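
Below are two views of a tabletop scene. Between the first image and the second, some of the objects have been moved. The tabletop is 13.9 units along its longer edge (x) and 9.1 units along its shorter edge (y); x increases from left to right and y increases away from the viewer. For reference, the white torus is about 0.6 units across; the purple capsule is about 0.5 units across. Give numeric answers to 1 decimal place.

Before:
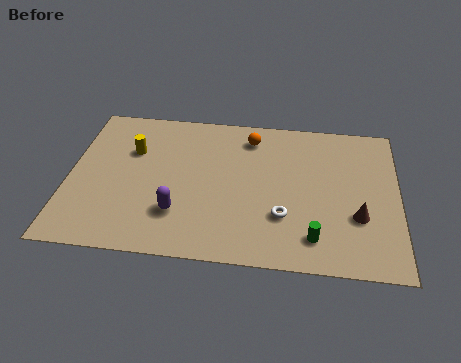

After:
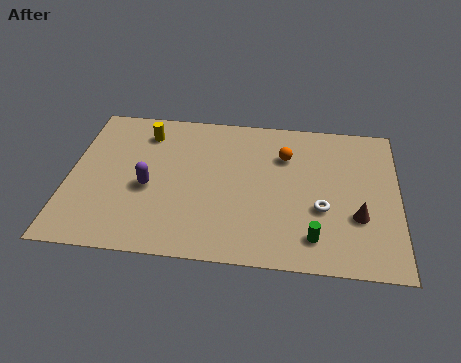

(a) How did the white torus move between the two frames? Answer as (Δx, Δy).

(1.6, 0.6)

From the two frames, the white torus sits at roughly (9.1, 2.8) before and (10.7, 3.4) after.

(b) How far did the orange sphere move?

1.8

From (7.6, 7.5) to (9.1, 6.5), the orange sphere covered √(1.5² + 1.0²) ≈ 1.8 units.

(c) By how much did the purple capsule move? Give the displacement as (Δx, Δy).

(-1.3, 1.4)

The purple capsule was at about (4.7, 2.5) and moved to about (3.4, 3.9).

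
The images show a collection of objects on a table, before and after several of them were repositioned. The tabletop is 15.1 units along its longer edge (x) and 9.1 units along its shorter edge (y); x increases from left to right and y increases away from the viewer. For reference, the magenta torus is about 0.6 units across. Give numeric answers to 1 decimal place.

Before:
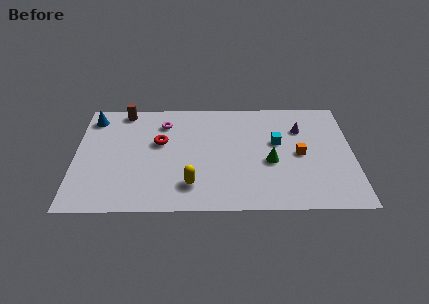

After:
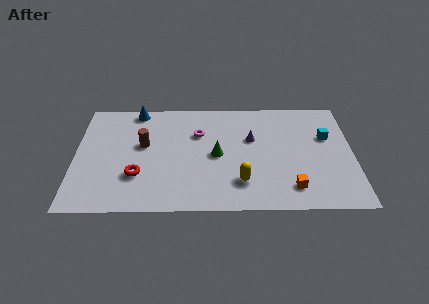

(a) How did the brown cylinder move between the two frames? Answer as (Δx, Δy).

(1.1, -2.9)

The brown cylinder started near (2.6, 8.2) and ended near (3.7, 5.3).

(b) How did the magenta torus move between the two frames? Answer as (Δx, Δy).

(1.9, -0.9)

The magenta torus was at about (4.8, 7.1) and moved to about (6.7, 6.2).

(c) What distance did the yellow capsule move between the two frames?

2.7

The yellow capsule was near (6.3, 2.0) before and (9.0, 2.2) after, so it travelled √(2.7² + 0.2²) ≈ 2.7 units.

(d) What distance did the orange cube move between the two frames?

2.7

The orange cube was near (12.2, 4.4) before and (11.7, 1.7) after, so it travelled √(0.5² + 2.7²) ≈ 2.7 units.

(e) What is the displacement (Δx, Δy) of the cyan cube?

(2.7, 0.4)

From the two frames, the cyan cube sits at roughly (11.0, 5.4) before and (13.7, 5.8) after.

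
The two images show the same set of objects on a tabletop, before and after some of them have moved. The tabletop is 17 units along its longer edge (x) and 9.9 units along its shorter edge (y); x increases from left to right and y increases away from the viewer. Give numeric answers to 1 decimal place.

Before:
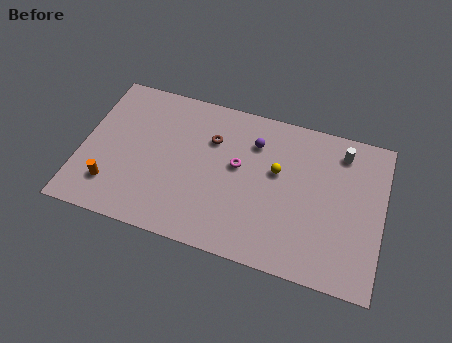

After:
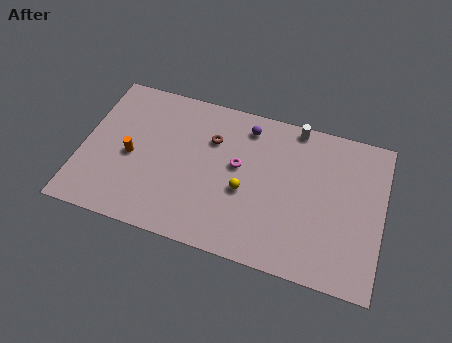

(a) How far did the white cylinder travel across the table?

2.8

From (14.5, 8.2) to (11.8, 9.1), the white cylinder covered √(2.7² + 0.9²) ≈ 2.8 units.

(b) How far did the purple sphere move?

1.0

The purple sphere was near (9.6, 7.4) before and (9.1, 8.3) after, so it travelled √(0.5² + 0.9²) ≈ 1.0 units.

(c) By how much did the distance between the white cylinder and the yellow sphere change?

+1.4

Before: roughly 4.2 units apart; after: 5.6. That's 1.4 units further apart.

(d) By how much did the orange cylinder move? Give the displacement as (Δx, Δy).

(0.9, 2.2)

From the two frames, the orange cylinder sits at roughly (1.9, 2.3) before and (2.8, 4.5) after.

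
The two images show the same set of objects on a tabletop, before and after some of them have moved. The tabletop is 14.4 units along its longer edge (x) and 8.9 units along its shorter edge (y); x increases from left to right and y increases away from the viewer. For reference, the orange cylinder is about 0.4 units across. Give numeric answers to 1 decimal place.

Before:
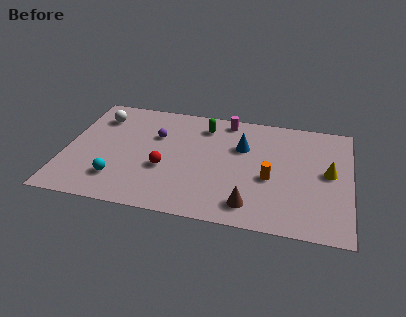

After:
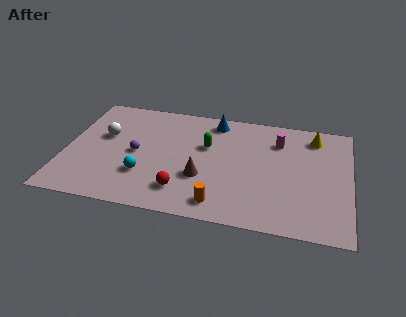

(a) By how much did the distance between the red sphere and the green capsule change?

-0.4

Before: roughly 4.2 units apart; after: 3.8. That's 0.4 units closer together.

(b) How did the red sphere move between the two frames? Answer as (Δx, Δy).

(1.0, -1.5)

The red sphere started near (5.1, 3.4) and ended near (6.1, 1.9).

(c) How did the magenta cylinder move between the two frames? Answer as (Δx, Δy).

(2.7, -1.2)

The magenta cylinder started near (8.0, 7.9) and ended near (10.7, 6.7).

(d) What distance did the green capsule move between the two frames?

1.6

From (6.9, 7.2) to (7.1, 5.6), the green capsule covered √(0.2² + 1.6²) ≈ 1.6 units.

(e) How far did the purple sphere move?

1.8

The purple sphere moved from about (4.5, 5.9) to (3.6, 4.3), a distance of √(0.9² + 1.6²) ≈ 1.8.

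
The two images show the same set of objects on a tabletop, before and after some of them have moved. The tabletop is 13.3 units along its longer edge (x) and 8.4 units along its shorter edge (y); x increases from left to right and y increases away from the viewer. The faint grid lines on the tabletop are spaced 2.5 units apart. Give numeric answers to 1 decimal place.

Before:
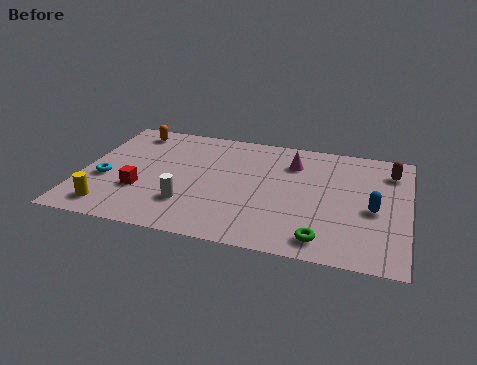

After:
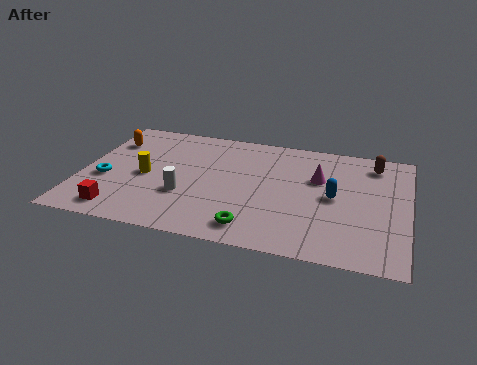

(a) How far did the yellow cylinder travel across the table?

2.9

The yellow cylinder moved from about (1.4, 1.3) to (2.6, 3.9), a distance of √(1.2² + 2.6²) ≈ 2.9.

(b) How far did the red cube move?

1.7

The red cube moved from about (2.5, 2.8) to (1.8, 1.2), a distance of √(0.7² + 1.6²) ≈ 1.7.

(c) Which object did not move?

the cyan torus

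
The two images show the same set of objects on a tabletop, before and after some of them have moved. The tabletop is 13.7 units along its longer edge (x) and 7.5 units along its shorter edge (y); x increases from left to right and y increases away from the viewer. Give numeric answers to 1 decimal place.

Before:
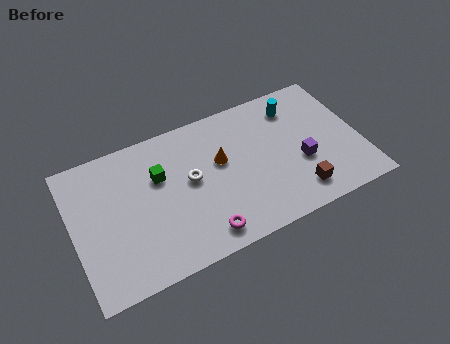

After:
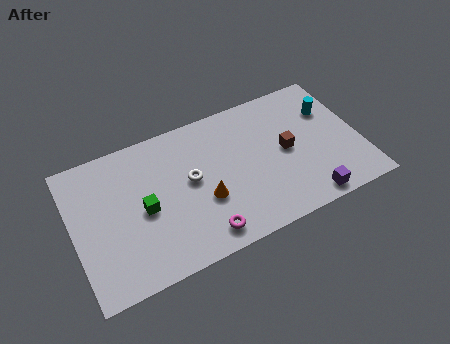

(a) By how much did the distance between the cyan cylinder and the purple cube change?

+1.6

The distance was about 3.1 in the first image and 4.7 in the second, so they moved 1.6 units further apart.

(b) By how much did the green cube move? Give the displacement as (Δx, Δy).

(-0.9, -1.4)

From the two frames, the green cube sits at roughly (4.2, 4.9) before and (3.3, 3.5) after.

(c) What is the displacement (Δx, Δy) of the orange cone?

(-1.0, -1.7)

From the two frames, the orange cone sits at roughly (7.1, 4.5) before and (6.1, 2.8) after.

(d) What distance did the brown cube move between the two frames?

2.4

The brown cube was near (10.4, 1.4) before and (10.2, 3.8) after, so it travelled √(0.2² + 2.4²) ≈ 2.4 units.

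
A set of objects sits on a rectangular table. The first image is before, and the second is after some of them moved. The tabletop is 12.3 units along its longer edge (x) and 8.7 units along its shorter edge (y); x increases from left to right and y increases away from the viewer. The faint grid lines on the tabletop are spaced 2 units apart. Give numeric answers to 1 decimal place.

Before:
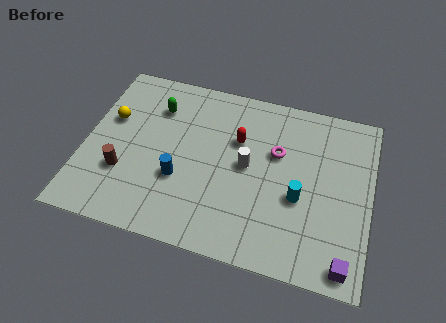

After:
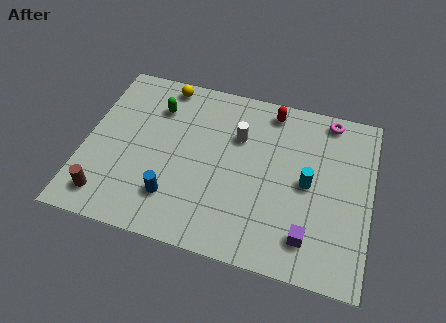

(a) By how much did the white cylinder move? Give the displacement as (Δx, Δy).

(-0.5, 1.4)

The white cylinder was at about (7.0, 4.5) and moved to about (6.5, 5.9).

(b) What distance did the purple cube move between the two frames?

1.8

The purple cube moved from about (11.4, 0.9) to (9.8, 1.7), a distance of √(1.6² + 0.8²) ≈ 1.8.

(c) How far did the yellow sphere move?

3.2

From (1.0, 5.4) to (3.1, 7.8), the yellow sphere covered √(2.1² + 2.4²) ≈ 3.2 units.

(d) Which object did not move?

the green capsule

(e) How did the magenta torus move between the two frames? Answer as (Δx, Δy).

(2.1, 2.3)

The magenta torus started near (8.2, 5.5) and ended near (10.3, 7.8).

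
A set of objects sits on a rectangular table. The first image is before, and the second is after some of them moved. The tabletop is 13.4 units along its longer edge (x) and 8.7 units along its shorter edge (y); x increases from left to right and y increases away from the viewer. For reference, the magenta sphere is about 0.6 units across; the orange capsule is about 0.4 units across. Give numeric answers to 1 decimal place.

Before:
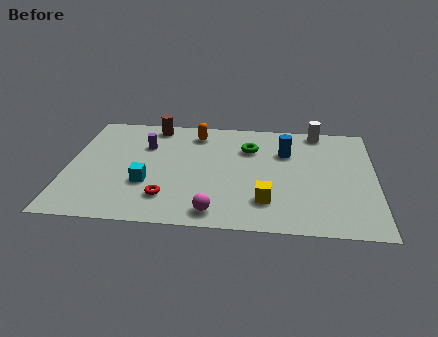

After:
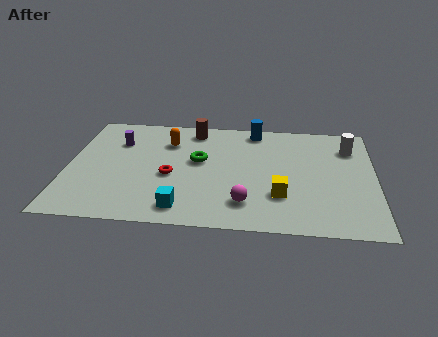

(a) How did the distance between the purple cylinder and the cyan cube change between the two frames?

+2.7

Before: roughly 3.0 units apart; after: 5.7. That's 2.7 units further apart.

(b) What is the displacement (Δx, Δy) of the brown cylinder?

(1.8, -0.2)

The brown cylinder was at about (3.6, 7.7) and moved to about (5.4, 7.5).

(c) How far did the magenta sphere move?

1.5

The magenta sphere moved from about (6.5, 1.1) to (7.8, 1.9), a distance of √(1.3² + 0.8²) ≈ 1.5.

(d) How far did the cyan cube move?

2.3

The cyan cube was near (3.5, 3.0) before and (5.1, 1.3) after, so it travelled √(1.6² + 1.7²) ≈ 2.3 units.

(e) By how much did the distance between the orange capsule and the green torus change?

-0.6

Before: roughly 2.6 units apart; after: 2.0. That's 0.6 units closer together.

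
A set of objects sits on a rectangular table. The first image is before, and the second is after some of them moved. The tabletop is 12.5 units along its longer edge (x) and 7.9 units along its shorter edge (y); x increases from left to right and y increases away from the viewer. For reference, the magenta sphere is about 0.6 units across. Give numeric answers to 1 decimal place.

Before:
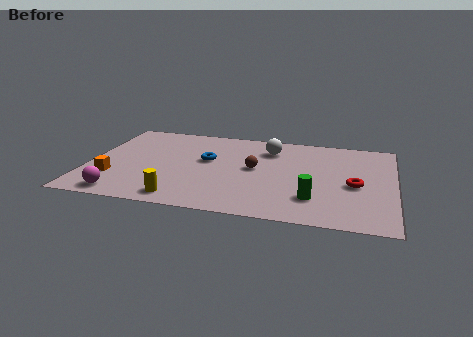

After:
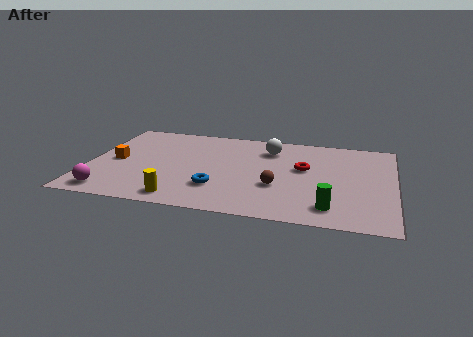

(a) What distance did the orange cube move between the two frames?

1.5

The orange cube was near (1.1, 2.3) before and (1.1, 3.8) after, so it travelled √(0.0² + 1.5²) ≈ 1.5 units.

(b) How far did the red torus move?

2.4

From (10.9, 3.5) to (8.8, 4.6), the red torus covered √(2.1² + 1.1²) ≈ 2.4 units.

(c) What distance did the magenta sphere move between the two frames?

0.5

The magenta sphere was near (1.6, 0.9) before and (1.1, 1.0) after, so it travelled √(0.5² + 0.1²) ≈ 0.5 units.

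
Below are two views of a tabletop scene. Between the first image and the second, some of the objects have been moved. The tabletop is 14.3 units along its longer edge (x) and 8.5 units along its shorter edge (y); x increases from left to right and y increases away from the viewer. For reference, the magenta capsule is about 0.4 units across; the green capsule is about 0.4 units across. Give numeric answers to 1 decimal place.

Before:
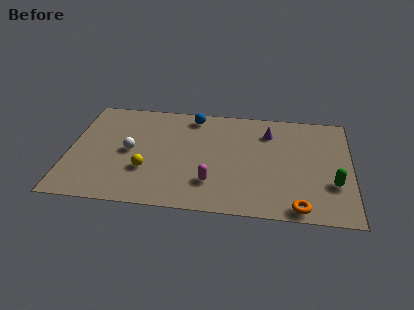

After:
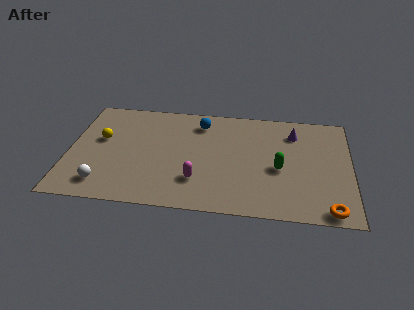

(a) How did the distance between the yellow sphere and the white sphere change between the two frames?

+1.8

Before: roughly 1.7 units apart; after: 3.5. That's 1.8 units further apart.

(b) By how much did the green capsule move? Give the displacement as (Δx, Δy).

(-2.7, 0.9)

The green capsule was at about (13.4, 2.8) and moved to about (10.7, 3.7).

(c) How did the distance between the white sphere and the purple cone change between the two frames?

+3.4

They were about 7.4 units apart before and 10.8 after — 3.4 units further apart.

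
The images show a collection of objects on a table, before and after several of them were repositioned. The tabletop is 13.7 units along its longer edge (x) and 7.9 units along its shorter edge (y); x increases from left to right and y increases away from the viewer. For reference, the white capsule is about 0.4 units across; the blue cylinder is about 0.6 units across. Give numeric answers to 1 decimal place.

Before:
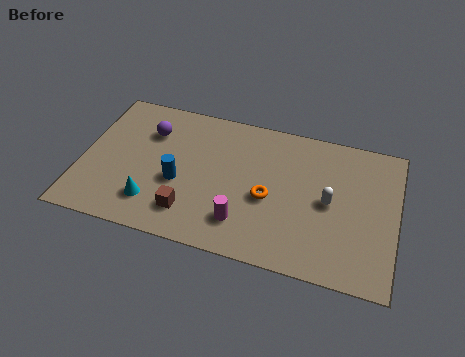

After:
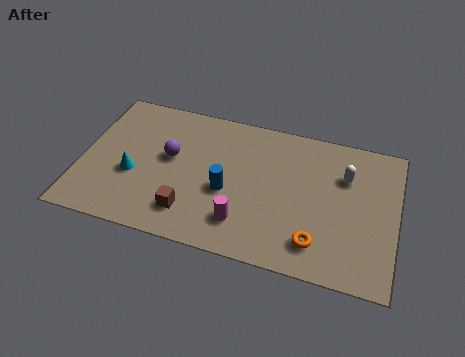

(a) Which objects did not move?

the magenta cylinder and the brown cube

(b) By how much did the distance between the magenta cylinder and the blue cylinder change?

-1.5

The distance was about 3.2 in the first image and 1.7 in the second, so they moved 1.5 units closer together.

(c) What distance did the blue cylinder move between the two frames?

2.1

The blue cylinder was near (4.3, 3.2) before and (6.4, 3.3) after, so it travelled √(2.1² + 0.1²) ≈ 2.1 units.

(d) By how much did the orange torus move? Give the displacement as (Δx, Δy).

(2.2, -1.8)

The orange torus was at about (8.2, 3.4) and moved to about (10.4, 1.6).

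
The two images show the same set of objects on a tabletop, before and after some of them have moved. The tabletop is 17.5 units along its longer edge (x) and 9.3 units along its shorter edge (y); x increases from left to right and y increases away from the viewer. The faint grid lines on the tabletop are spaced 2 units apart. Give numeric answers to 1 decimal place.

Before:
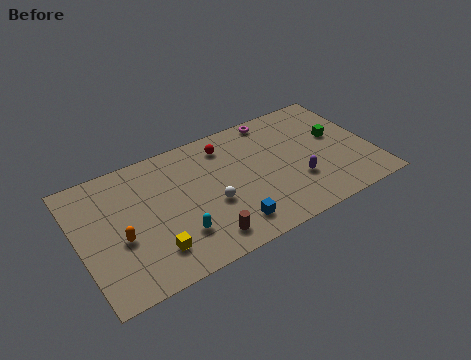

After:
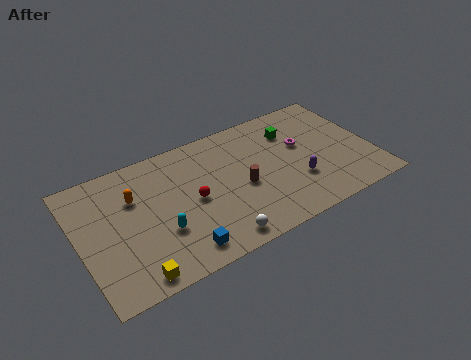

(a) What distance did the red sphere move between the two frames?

3.9

The red sphere moved from about (9.1, 7.6) to (6.7, 4.5), a distance of √(2.4² + 3.1²) ≈ 3.9.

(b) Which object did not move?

the purple capsule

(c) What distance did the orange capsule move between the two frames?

2.7

The orange capsule was near (2.3, 3.8) before and (3.4, 6.3) after, so it travelled √(1.1² + 2.5²) ≈ 2.7 units.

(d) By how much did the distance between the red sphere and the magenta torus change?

+3.7

They were about 3.2 units apart before and 6.9 after — 3.7 units further apart.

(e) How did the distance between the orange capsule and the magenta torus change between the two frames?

-0.8

Before: roughly 10.9 units apart; after: 10.1. That's 0.8 units closer together.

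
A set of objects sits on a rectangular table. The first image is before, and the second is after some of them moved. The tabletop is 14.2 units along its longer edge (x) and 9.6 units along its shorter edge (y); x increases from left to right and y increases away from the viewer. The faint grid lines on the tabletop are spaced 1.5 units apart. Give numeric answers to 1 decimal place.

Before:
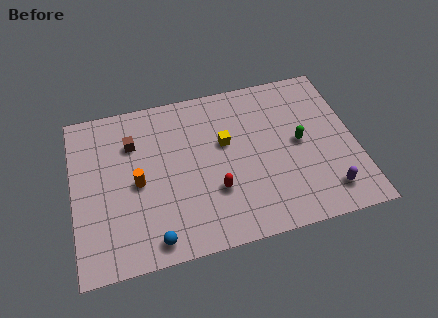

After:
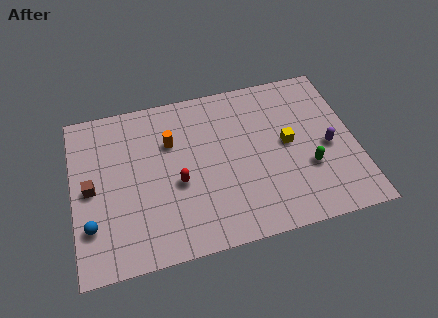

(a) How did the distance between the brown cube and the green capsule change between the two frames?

+2.4

The distance was about 8.5 in the first image and 10.9 in the second, so they moved 2.4 units further apart.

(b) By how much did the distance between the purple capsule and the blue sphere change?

+3.4

They were about 8.7 units apart before and 12.1 after — 3.4 units further apart.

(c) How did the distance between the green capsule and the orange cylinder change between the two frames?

-0.8

They were about 8.2 units apart before and 7.4 after — 0.8 units closer together.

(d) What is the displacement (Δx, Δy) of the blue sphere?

(-3.0, 1.5)

The blue sphere was at about (3.8, 1.1) and moved to about (0.8, 2.6).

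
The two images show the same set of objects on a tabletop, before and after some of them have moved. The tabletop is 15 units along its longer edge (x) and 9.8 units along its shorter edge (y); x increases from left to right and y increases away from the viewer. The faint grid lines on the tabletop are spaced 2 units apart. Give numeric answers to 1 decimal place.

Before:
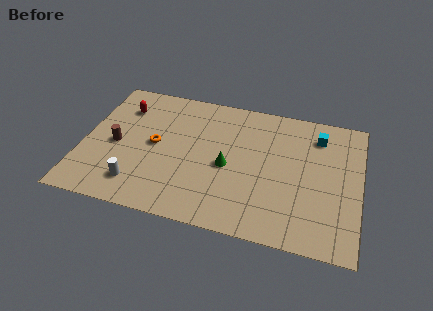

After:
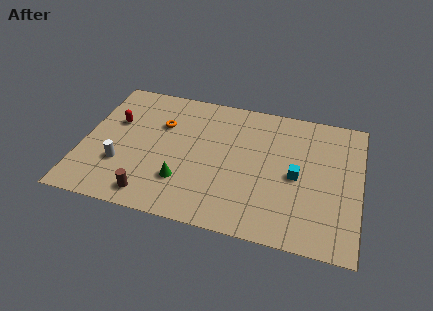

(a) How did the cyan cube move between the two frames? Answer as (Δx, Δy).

(-1.0, -3.2)

The cyan cube was at about (12.6, 7.8) and moved to about (11.6, 4.6).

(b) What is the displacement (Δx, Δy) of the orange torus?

(0.2, 1.6)

The orange torus started near (3.9, 5.0) and ended near (4.1, 6.6).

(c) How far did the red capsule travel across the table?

1.2

The red capsule moved from about (1.9, 7.4) to (1.6, 6.2), a distance of √(0.3² + 1.2²) ≈ 1.2.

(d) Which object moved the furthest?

the brown cylinder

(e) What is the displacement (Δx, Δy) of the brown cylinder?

(2.2, -3.2)

From the two frames, the brown cylinder sits at roughly (1.8, 4.5) before and (4.0, 1.3) after.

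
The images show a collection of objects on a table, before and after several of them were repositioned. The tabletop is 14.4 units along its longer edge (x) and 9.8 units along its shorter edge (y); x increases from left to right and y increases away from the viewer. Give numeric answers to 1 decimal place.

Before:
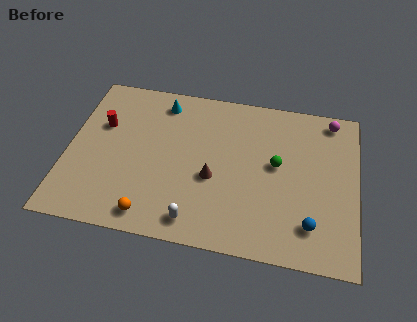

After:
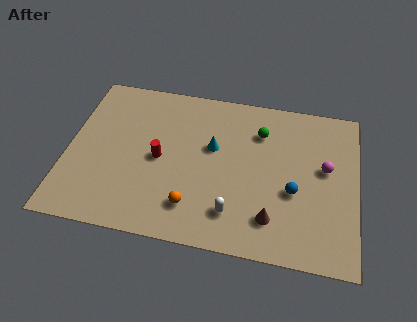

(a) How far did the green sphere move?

2.1

From (10.4, 5.4) to (9.5, 7.3), the green sphere covered √(0.9² + 1.9²) ≈ 2.1 units.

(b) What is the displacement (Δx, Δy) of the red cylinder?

(3.0, -1.6)

The red cylinder started near (1.6, 6.3) and ended near (4.6, 4.7).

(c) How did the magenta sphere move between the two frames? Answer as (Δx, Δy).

(-0.2, -3.1)

The magenta sphere was at about (13.0, 8.7) and moved to about (12.8, 5.6).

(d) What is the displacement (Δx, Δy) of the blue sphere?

(-0.9, 1.8)

The blue sphere started near (12.2, 2.1) and ended near (11.3, 3.9).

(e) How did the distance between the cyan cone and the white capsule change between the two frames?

-3.3

Before: roughly 7.3 units apart; after: 4.0. That's 3.3 units closer together.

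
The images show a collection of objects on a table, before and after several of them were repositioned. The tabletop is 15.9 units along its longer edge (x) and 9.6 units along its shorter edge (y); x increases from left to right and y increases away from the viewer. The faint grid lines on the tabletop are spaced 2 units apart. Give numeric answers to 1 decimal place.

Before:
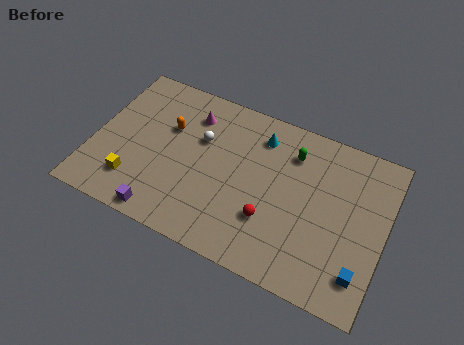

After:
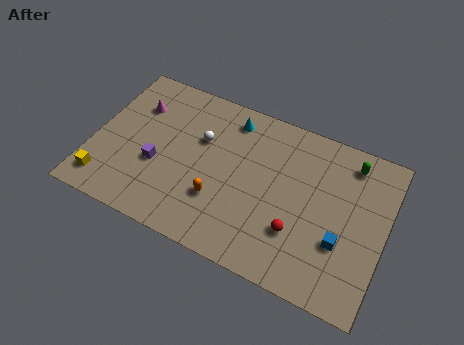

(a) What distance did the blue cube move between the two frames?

1.8

From (14.9, 2.0) to (13.7, 3.3), the blue cube covered √(1.2² + 1.3²) ≈ 1.8 units.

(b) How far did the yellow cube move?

1.6

The yellow cube moved from about (2.5, 2.2) to (1.0, 1.6), a distance of √(1.5² + 0.6²) ≈ 1.6.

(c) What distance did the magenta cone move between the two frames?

3.1

The magenta cone moved from about (5.0, 7.5) to (2.0, 6.9), a distance of √(3.0² + 0.6²) ≈ 3.1.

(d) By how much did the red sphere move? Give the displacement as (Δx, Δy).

(1.5, -0.1)

The red sphere started near (9.9, 3.0) and ended near (11.4, 2.9).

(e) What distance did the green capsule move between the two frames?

3.2

The green capsule was near (10.6, 7.4) before and (13.7, 8.1) after, so it travelled √(3.1² + 0.7²) ≈ 3.2 units.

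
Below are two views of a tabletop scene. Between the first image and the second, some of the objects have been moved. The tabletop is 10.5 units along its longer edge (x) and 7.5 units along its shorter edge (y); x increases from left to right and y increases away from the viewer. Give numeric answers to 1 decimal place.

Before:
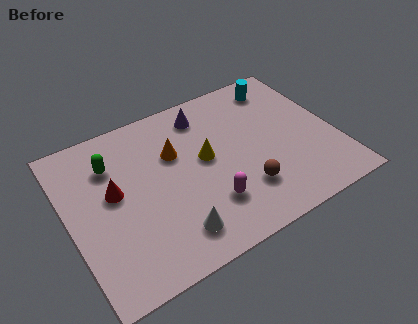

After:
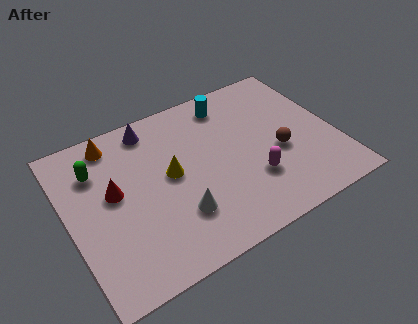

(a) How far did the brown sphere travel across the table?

1.9

From (6.6, 2.0) to (8.2, 3.1), the brown sphere covered √(1.6² + 1.1²) ≈ 1.9 units.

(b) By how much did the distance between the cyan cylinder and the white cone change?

-2.1

Before: roughly 7.1 units apart; after: 5.0. That's 2.1 units closer together.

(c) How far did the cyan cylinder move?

2.1

The cyan cylinder was near (8.8, 6.3) before and (6.7, 6.3) after, so it travelled √(2.1² + 0.0²) ≈ 2.1 units.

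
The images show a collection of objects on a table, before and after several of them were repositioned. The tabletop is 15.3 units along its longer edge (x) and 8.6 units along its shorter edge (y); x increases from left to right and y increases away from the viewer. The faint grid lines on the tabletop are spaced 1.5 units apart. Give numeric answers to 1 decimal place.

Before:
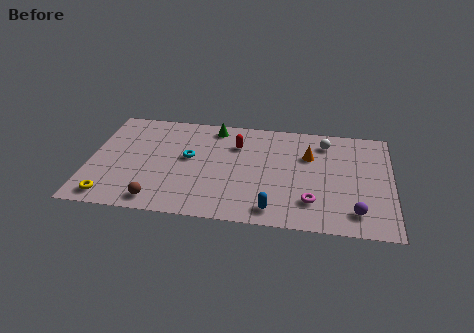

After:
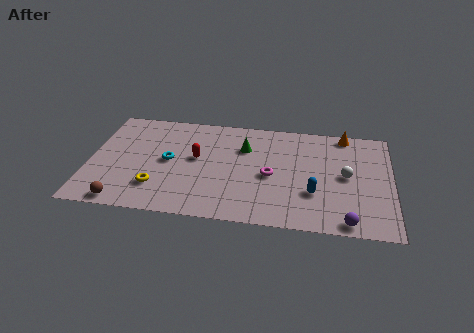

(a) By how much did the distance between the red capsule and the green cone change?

+0.9

Before: roughly 1.8 units apart; after: 2.7. That's 0.9 units further apart.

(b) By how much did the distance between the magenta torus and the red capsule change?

-1.8

They were about 5.7 units apart before and 3.9 after — 1.8 units closer together.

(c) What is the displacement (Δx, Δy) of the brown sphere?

(-1.7, -0.3)

From the two frames, the brown sphere sits at roughly (3.6, 1.1) before and (1.9, 0.8) after.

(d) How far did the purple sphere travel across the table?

0.9

From (13.5, 1.6) to (13.1, 0.8), the purple sphere covered √(0.4² + 0.8²) ≈ 0.9 units.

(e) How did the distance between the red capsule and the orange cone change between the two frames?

+4.4

They were about 3.7 units apart before and 8.1 after — 4.4 units further apart.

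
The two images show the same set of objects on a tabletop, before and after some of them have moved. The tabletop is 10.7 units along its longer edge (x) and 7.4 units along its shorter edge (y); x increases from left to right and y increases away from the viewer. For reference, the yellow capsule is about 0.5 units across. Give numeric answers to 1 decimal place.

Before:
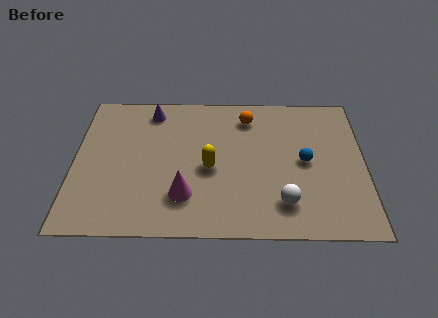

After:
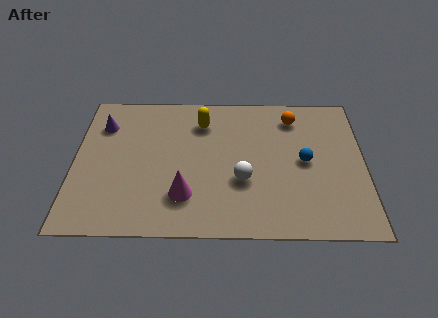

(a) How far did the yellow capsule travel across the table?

2.4

The yellow capsule moved from about (5.0, 3.3) to (4.7, 5.7), a distance of √(0.3² + 2.4²) ≈ 2.4.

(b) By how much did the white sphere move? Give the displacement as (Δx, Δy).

(-1.5, 1.1)

The white sphere started near (7.7, 1.6) and ended near (6.2, 2.7).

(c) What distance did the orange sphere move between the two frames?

1.7

From (6.4, 6.0) to (8.1, 6.0), the orange sphere covered √(1.7² + 0.0²) ≈ 1.7 units.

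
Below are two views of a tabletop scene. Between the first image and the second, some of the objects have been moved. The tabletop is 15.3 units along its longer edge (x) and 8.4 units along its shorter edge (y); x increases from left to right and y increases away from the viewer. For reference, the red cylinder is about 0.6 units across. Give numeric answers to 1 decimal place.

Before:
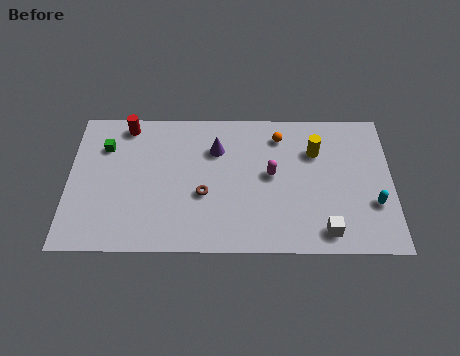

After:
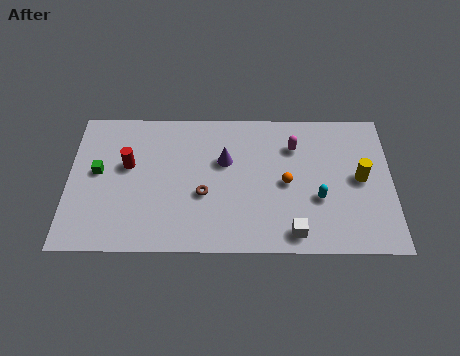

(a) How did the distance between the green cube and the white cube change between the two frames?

-1.7

The distance was about 11.5 in the first image and 9.8 in the second, so they moved 1.7 units closer together.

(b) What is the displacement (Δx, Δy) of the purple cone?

(0.4, -0.7)

The purple cone started near (7.0, 6.0) and ended near (7.4, 5.3).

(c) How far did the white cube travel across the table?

1.5

From (12.1, 1.2) to (10.6, 1.1), the white cube covered √(1.5² + 0.1²) ≈ 1.5 units.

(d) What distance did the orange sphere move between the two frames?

2.8

From (10.0, 6.8) to (10.3, 4.0), the orange sphere covered √(0.3² + 2.8²) ≈ 2.8 units.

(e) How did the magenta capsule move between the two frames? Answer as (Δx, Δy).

(1.1, 1.7)

The magenta capsule was at about (9.6, 4.5) and moved to about (10.7, 6.2).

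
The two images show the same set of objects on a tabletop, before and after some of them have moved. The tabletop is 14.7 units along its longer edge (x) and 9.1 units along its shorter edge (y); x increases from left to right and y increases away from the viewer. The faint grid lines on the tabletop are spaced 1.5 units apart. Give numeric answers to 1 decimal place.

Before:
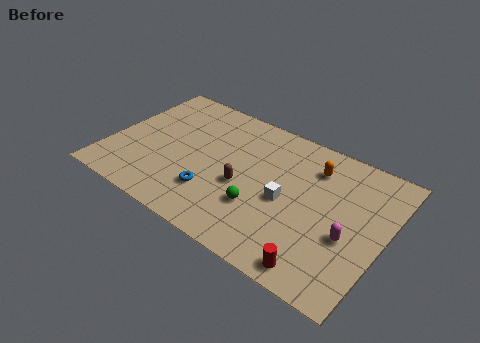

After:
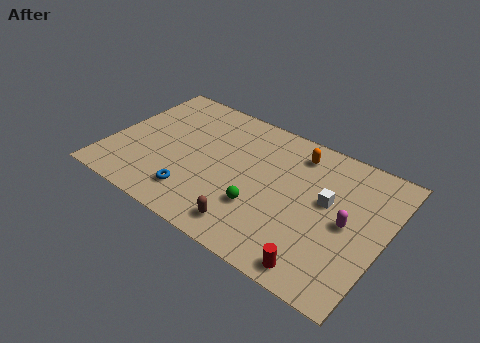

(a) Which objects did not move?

the red cylinder and the green sphere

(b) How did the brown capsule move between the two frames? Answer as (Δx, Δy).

(0.8, -2.4)

The brown capsule started near (7.3, 3.8) and ended near (8.1, 1.4).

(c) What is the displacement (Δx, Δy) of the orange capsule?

(-1.0, 0.5)

The orange capsule was at about (10.6, 7.0) and moved to about (9.6, 7.5).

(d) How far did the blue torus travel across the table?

1.1

From (5.9, 2.5) to (5.0, 1.9), the blue torus covered √(0.9² + 0.6²) ≈ 1.1 units.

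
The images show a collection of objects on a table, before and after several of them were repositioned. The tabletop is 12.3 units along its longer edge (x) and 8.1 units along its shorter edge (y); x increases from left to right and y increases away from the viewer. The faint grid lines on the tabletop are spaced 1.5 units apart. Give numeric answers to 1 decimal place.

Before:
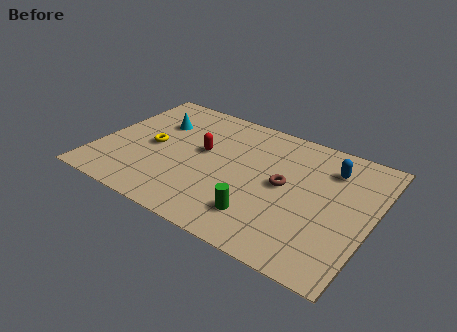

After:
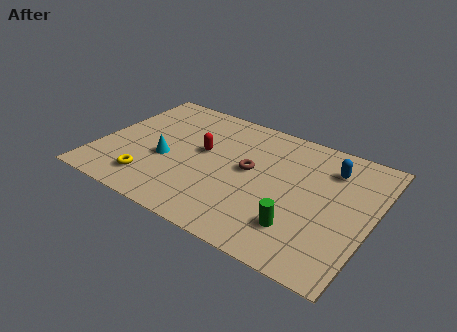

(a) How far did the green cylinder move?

1.7

The green cylinder moved from about (7.7, 1.8) to (9.4, 2.0), a distance of √(1.7² + 0.2²) ≈ 1.7.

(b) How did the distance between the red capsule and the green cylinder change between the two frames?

+1.3

They were about 4.2 units apart before and 5.5 after — 1.3 units further apart.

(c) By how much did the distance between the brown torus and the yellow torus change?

-1.0

They were about 6.0 units apart before and 5.0 after — 1.0 units closer together.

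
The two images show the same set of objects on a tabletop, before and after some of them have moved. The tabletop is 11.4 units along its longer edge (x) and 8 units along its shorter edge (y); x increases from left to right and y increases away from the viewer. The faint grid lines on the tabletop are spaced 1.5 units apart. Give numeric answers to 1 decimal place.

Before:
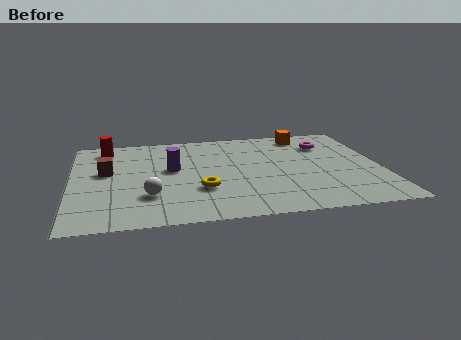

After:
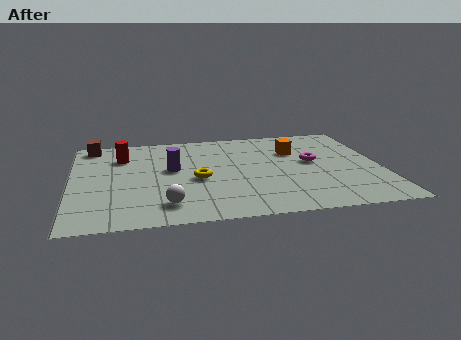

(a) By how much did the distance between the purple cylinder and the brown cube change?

+1.5

They were about 2.4 units apart before and 3.9 after — 1.5 units further apart.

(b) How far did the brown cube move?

2.5

From (1.3, 4.6) to (0.8, 7.1), the brown cube covered √(0.5² + 2.5²) ≈ 2.5 units.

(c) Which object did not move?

the purple cylinder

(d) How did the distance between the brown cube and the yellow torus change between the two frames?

+1.3

They were about 3.9 units apart before and 5.2 after — 1.3 units further apart.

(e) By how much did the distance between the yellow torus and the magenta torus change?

-1.4

They were about 5.8 units apart before and 4.4 after — 1.4 units closer together.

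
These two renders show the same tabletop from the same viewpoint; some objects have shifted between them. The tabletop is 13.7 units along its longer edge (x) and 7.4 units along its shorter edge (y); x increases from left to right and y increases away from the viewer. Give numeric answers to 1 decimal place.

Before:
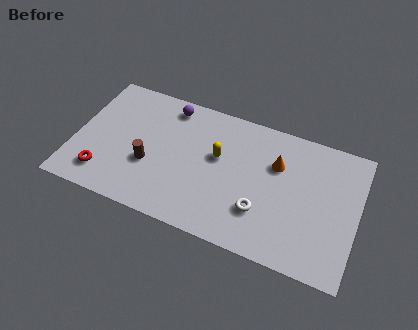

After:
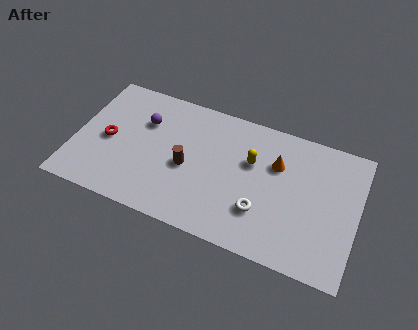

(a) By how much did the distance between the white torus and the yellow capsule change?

-0.6

The distance was about 3.2 in the first image and 2.6 in the second, so they moved 0.6 units closer together.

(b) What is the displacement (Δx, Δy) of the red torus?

(0.0, 2.0)

The red torus started near (1.6, 1.5) and ended near (1.6, 3.5).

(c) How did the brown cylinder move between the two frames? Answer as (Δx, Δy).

(1.8, 0.5)

From the two frames, the brown cylinder sits at roughly (3.7, 2.8) before and (5.5, 3.3) after.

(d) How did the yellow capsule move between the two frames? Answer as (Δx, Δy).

(1.6, 0.3)

The yellow capsule started near (6.9, 4.4) and ended near (8.5, 4.7).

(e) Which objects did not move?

the white torus and the orange cone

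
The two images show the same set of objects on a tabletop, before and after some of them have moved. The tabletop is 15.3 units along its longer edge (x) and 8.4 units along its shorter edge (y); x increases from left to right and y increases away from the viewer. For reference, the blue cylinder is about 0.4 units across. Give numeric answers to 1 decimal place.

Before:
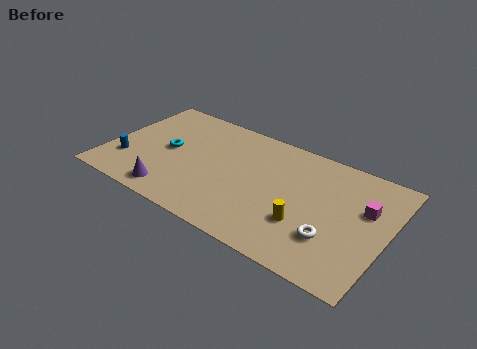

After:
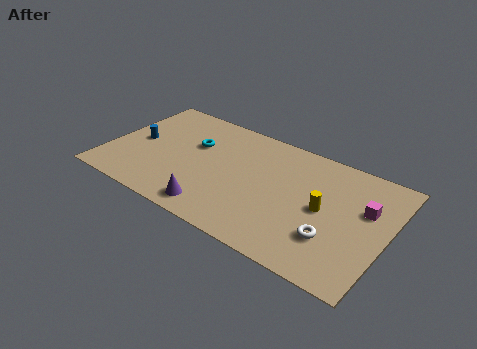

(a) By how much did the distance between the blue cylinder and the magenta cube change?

-0.6

Before: roughly 13.1 units apart; after: 12.5. That's 0.6 units closer together.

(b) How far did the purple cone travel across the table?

2.4

The purple cone moved from about (4.0, 1.2) to (6.4, 1.2), a distance of √(2.4² + 0.0²) ≈ 2.4.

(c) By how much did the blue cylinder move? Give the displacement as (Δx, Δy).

(0.3, 1.8)

From the two frames, the blue cylinder sits at roughly (1.2, 2.4) before and (1.5, 4.2) after.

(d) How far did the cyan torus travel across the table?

1.7

From (3.2, 4.3) to (4.5, 5.4), the cyan torus covered √(1.3² + 1.1²) ≈ 1.7 units.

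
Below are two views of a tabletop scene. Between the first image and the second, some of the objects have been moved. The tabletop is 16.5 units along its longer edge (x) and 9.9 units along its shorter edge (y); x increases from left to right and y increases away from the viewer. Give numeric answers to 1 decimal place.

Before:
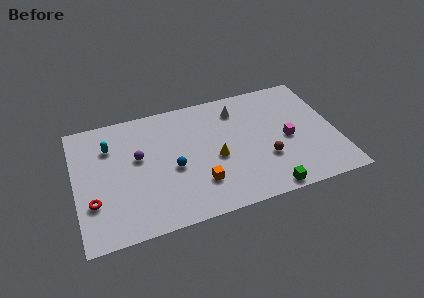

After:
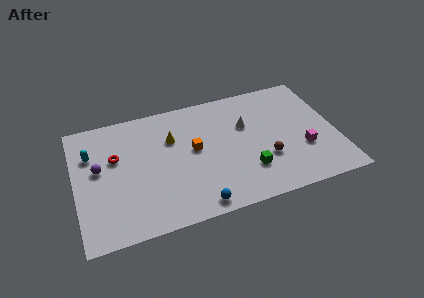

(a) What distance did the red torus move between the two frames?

3.5

From (1.0, 3.1) to (2.6, 6.2), the red torus covered √(1.6² + 3.1²) ≈ 3.5 units.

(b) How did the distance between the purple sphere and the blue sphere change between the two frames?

+4.8

Before: roughly 2.6 units apart; after: 7.4. That's 4.8 units further apart.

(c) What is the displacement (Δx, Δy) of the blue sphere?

(1.2, -3.3)

The blue sphere started near (6.1, 4.3) and ended near (7.3, 1.0).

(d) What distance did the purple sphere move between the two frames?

2.5

The purple sphere was near (4.0, 5.8) before and (1.5, 5.6) after, so it travelled √(2.5² + 0.2²) ≈ 2.5 units.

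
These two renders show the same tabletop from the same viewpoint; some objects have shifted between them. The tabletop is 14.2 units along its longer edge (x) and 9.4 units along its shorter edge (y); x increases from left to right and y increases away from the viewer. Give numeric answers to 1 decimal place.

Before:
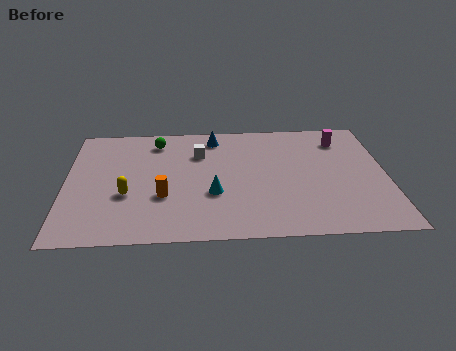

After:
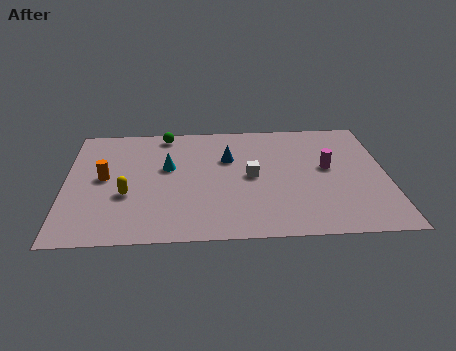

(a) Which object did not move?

the yellow capsule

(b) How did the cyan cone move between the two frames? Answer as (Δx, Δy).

(-2.0, 2.2)

From the two frames, the cyan cone sits at roughly (6.5, 3.4) before and (4.5, 5.6) after.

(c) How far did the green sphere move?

0.7

From (4.0, 7.8) to (4.4, 8.4), the green sphere covered √(0.4² + 0.6²) ≈ 0.7 units.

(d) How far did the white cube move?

3.0

The white cube was near (5.9, 6.7) before and (8.2, 4.7) after, so it travelled √(2.3² + 2.0²) ≈ 3.0 units.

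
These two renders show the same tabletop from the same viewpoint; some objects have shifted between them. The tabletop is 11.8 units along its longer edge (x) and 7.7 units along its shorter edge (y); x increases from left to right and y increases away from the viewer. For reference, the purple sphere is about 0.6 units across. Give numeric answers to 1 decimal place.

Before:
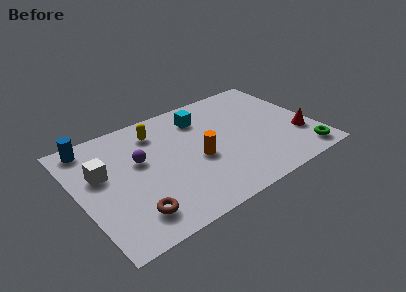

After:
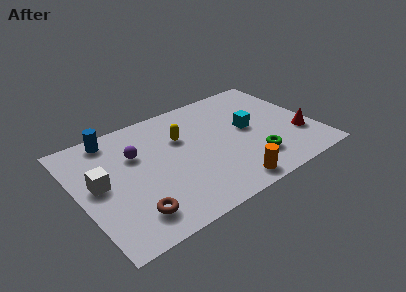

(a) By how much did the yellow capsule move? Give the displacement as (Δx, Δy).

(1.1, -1.0)

The yellow capsule started near (4.2, 6.1) and ended near (5.3, 5.1).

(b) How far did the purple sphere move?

0.5

From (3.1, 4.6) to (3.0, 5.1), the purple sphere covered √(0.1² + 0.5²) ≈ 0.5 units.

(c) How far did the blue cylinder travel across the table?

1.1

The blue cylinder was near (1.0, 6.8) before and (2.1, 6.8) after, so it travelled √(1.1² + 0.0²) ≈ 1.1 units.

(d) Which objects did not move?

the red cone and the brown torus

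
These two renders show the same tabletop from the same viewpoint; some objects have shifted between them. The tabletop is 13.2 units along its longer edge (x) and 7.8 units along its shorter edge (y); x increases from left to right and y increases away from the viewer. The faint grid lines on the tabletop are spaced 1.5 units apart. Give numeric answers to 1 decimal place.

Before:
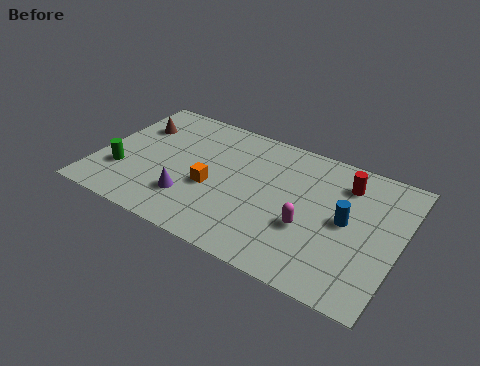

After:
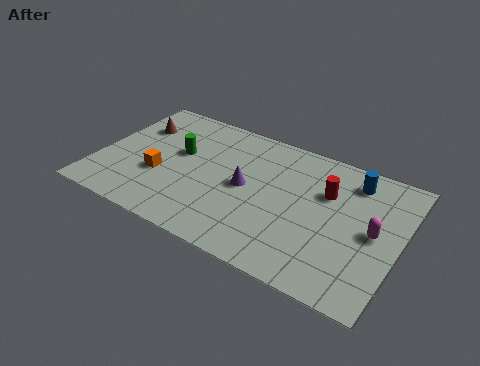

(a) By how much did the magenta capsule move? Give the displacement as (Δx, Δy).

(2.7, 1.0)

The magenta capsule was at about (9.4, 2.9) and moved to about (12.1, 3.9).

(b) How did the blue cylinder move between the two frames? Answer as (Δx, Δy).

(0.0, 2.4)

The blue cylinder was at about (10.9, 4.0) and moved to about (10.9, 6.4).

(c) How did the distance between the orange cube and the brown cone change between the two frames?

-1.4

They were about 4.4 units apart before and 3.0 after — 1.4 units closer together.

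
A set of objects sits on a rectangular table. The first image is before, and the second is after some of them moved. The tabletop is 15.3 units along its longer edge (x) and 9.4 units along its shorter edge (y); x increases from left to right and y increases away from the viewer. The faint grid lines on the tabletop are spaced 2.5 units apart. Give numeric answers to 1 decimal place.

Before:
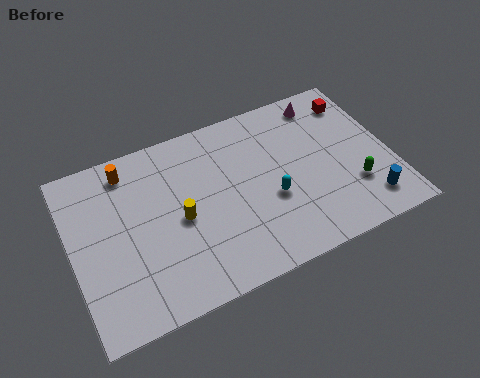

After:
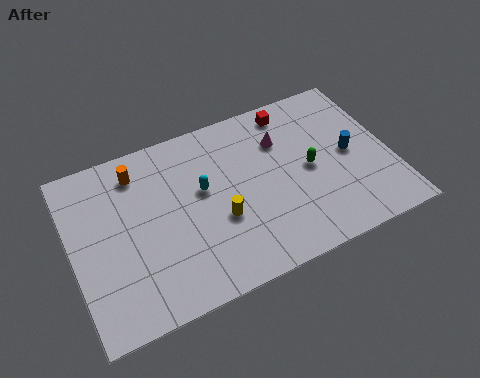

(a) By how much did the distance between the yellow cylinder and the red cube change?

-3.4

They were about 9.6 units apart before and 6.2 after — 3.4 units closer together.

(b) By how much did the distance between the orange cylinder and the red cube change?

-3.5

Before: roughly 11.1 units apart; after: 7.6. That's 3.5 units closer together.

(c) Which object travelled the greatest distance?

the cyan capsule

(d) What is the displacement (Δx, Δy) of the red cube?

(-3.1, 0.6)

The red cube started near (14.1, 7.6) and ended near (11.0, 8.2).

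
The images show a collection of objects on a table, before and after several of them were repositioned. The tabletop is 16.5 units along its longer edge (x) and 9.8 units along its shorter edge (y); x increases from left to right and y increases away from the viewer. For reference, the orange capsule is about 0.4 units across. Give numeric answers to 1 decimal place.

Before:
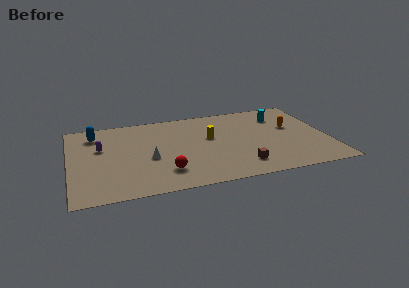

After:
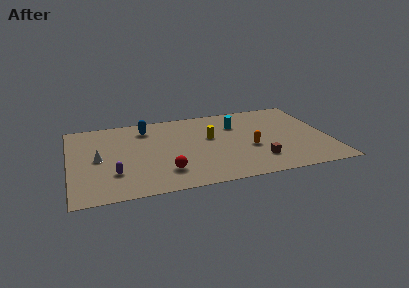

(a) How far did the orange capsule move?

3.5

The orange capsule moved from about (14.3, 5.9) to (11.4, 3.9), a distance of √(2.9² + 2.0²) ≈ 3.5.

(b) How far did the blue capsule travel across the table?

3.3

From (1.7, 7.9) to (5.0, 7.9), the blue capsule covered √(3.3² + 0.0²) ≈ 3.3 units.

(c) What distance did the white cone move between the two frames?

3.3

The white cone moved from about (5.0, 4.1) to (1.8, 4.8), a distance of √(3.2² + 0.7²) ≈ 3.3.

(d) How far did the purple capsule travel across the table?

3.4

From (2.0, 6.1) to (2.7, 2.8), the purple capsule covered √(0.7² + 3.3²) ≈ 3.4 units.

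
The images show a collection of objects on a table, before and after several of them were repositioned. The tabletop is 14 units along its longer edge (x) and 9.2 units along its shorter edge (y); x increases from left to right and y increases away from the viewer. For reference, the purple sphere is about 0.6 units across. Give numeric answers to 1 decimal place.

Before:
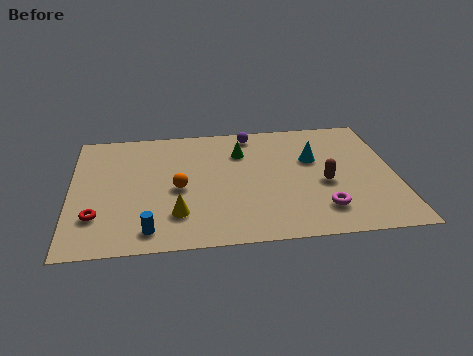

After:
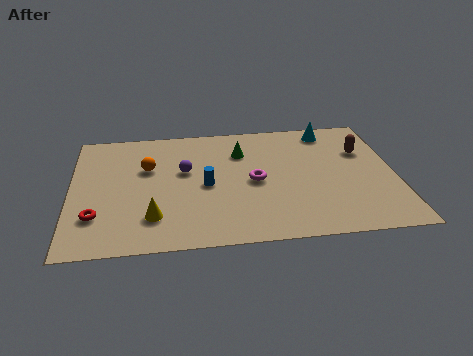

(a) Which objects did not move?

the green cone and the red torus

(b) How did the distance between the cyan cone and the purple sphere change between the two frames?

+3.4

They were about 3.5 units apart before and 6.9 after — 3.4 units further apart.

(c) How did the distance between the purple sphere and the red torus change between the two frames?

-4.0

The distance was about 8.8 in the first image and 4.8 in the second, so they moved 4.0 units closer together.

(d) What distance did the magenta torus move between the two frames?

3.7

The magenta torus was near (10.7, 2.0) before and (7.9, 4.4) after, so it travelled √(2.8² + 2.4²) ≈ 3.7 units.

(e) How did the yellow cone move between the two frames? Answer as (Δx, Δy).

(-1.0, -0.1)

From the two frames, the yellow cone sits at roughly (4.5, 2.3) before and (3.5, 2.2) after.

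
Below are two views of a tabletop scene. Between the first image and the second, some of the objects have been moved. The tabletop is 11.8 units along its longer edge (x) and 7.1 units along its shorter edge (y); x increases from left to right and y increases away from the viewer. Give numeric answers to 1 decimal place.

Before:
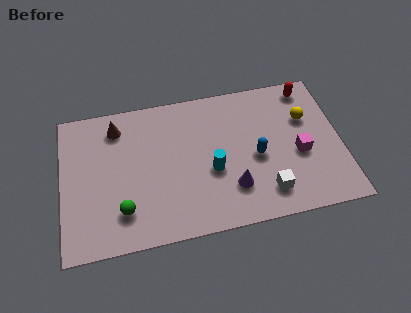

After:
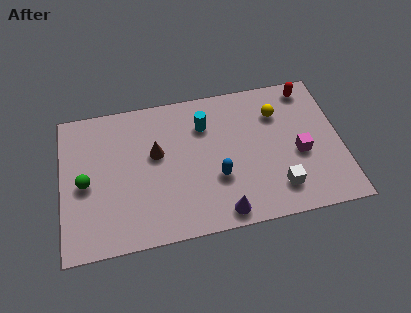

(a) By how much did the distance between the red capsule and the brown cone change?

-1.3

Before: roughly 8.2 units apart; after: 6.9. That's 1.3 units closer together.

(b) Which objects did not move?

the red capsule and the magenta cube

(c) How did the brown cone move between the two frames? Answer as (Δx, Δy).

(1.6, -1.6)

From the two frames, the brown cone sits at roughly (2.4, 5.8) before and (4.0, 4.2) after.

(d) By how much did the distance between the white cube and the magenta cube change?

-0.4

The distance was about 2.2 in the first image and 1.8 in the second, so they moved 0.4 units closer together.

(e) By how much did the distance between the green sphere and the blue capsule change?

-0.3

Before: roughly 5.9 units apart; after: 5.6. That's 0.3 units closer together.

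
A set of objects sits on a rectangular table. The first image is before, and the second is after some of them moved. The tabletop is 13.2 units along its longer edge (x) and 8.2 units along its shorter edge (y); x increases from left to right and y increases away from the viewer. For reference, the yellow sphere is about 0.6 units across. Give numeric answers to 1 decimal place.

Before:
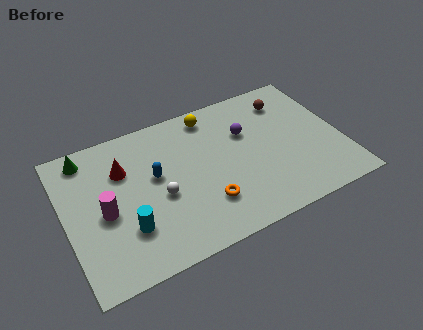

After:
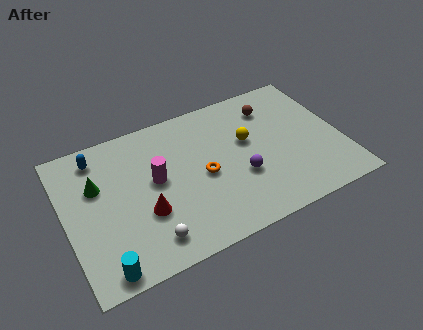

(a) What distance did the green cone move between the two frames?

1.8

From (1.3, 7.1) to (1.6, 5.3), the green cone covered √(0.3² + 1.8²) ≈ 1.8 units.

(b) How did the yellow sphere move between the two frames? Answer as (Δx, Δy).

(1.5, -2.2)

The yellow sphere was at about (7.3, 7.1) and moved to about (8.8, 4.9).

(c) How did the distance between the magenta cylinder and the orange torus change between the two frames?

-2.5

They were about 4.8 units apart before and 2.3 after — 2.5 units closer together.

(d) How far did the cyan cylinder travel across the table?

2.1

The cyan cylinder moved from about (2.7, 2.4) to (1.4, 0.8), a distance of √(1.3² + 1.6²) ≈ 2.1.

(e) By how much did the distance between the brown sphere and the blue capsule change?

+1.5

They were about 6.9 units apart before and 8.4 after — 1.5 units further apart.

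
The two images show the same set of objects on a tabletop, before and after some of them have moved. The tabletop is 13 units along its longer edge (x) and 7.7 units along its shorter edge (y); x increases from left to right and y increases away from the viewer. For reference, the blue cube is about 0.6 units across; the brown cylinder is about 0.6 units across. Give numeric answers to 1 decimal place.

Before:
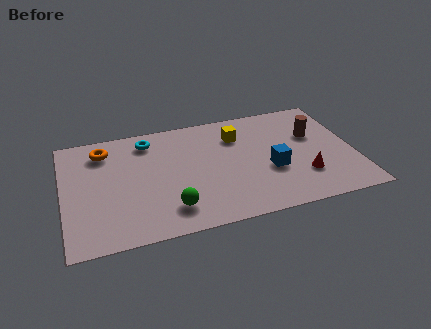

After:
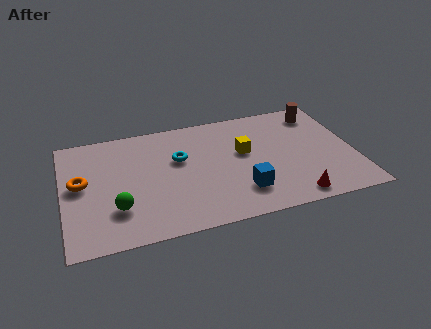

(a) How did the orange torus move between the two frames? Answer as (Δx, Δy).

(-1.1, -2.0)

The orange torus started near (1.9, 6.2) and ended near (0.8, 4.2).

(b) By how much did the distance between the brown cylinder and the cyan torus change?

-0.9

They were about 7.6 units apart before and 6.7 after — 0.9 units closer together.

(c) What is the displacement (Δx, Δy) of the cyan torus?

(1.3, -1.6)

The cyan torus started near (3.9, 6.4) and ended near (5.2, 4.8).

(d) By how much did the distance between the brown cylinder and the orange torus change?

+1.6

They were about 9.5 units apart before and 11.1 after — 1.6 units further apart.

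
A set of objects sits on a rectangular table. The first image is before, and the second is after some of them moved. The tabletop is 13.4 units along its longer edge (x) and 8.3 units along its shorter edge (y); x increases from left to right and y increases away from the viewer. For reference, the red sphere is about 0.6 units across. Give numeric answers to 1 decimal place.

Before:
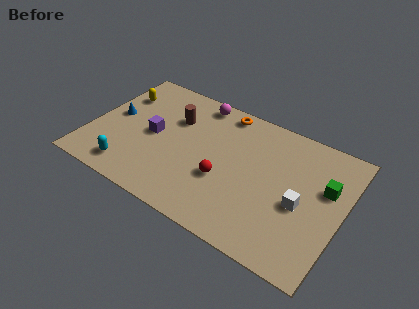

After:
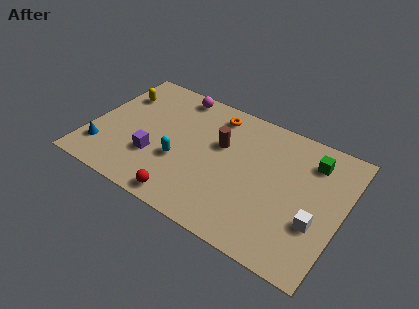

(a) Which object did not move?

the yellow capsule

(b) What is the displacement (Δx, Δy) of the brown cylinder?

(2.6, -0.5)

The brown cylinder was at about (4.2, 5.7) and moved to about (6.8, 5.2).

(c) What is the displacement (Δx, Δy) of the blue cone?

(-0.2, -2.5)

The blue cone started near (1.1, 4.4) and ended near (0.9, 1.9).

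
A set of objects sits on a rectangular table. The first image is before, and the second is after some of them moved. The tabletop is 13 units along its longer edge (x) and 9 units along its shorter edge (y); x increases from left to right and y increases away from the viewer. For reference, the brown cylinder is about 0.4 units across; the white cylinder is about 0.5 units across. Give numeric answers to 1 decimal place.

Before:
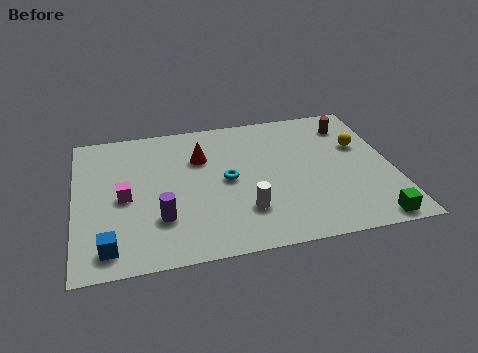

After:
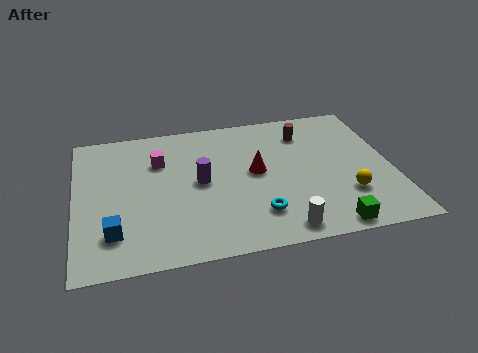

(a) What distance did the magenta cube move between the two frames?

2.6

From (2.0, 4.2) to (3.5, 6.3), the magenta cube covered √(1.5² + 2.1²) ≈ 2.6 units.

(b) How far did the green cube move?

1.7

From (11.8, 0.8) to (10.1, 0.8), the green cube covered √(1.7² + 0.0²) ≈ 1.7 units.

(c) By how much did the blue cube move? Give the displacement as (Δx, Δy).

(0.2, 0.8)

From the two frames, the blue cube sits at roughly (1.3, 1.3) before and (1.5, 2.1) after.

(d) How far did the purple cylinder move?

2.6

The purple cylinder was near (3.4, 2.6) before and (5.1, 4.6) after, so it travelled √(1.7² + 2.0²) ≈ 2.6 units.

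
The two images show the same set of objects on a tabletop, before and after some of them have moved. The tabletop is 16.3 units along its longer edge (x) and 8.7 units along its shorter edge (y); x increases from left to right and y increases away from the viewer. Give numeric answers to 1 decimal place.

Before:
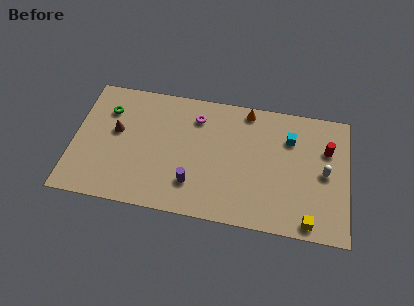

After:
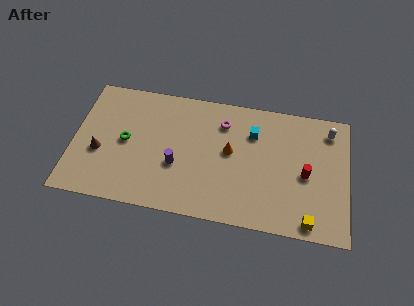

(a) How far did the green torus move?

2.3

The green torus was near (1.9, 6.4) before and (3.1, 4.4) after, so it travelled √(1.2² + 2.0²) ≈ 2.3 units.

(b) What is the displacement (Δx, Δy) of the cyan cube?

(-2.2, 0.0)

The cyan cube started near (12.8, 6.3) and ended near (10.6, 6.3).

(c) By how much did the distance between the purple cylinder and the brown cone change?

-0.9

Before: roughly 5.5 units apart; after: 4.6. That's 0.9 units closer together.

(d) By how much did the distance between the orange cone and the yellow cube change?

-1.7

Before: roughly 7.9 units apart; after: 6.2. That's 1.7 units closer together.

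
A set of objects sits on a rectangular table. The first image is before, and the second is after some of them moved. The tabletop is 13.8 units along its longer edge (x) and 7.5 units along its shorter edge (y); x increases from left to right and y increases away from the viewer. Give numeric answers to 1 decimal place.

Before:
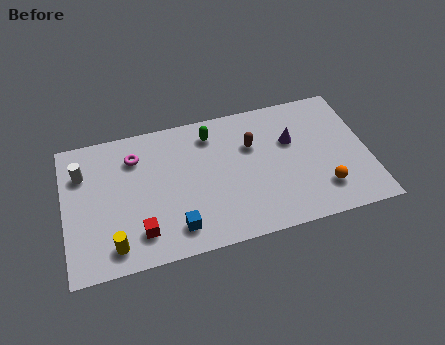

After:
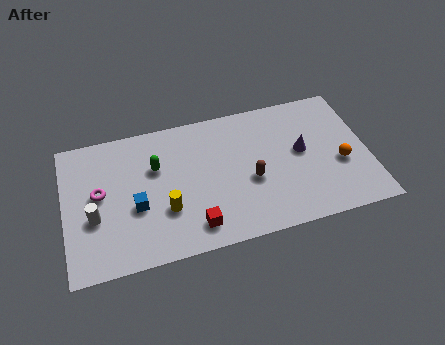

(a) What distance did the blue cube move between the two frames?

2.3

From (4.9, 1.4) to (3.2, 3.0), the blue cube covered √(1.7² + 1.6²) ≈ 2.3 units.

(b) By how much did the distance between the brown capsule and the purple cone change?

+0.8

Before: roughly 1.8 units apart; after: 2.6. That's 0.8 units further apart.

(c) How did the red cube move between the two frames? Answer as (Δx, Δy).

(2.4, -0.3)

The red cube started near (3.3, 1.6) and ended near (5.7, 1.3).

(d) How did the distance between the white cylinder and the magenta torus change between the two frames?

-1.2

The distance was about 2.4 in the first image and 1.2 in the second, so they moved 1.2 units closer together.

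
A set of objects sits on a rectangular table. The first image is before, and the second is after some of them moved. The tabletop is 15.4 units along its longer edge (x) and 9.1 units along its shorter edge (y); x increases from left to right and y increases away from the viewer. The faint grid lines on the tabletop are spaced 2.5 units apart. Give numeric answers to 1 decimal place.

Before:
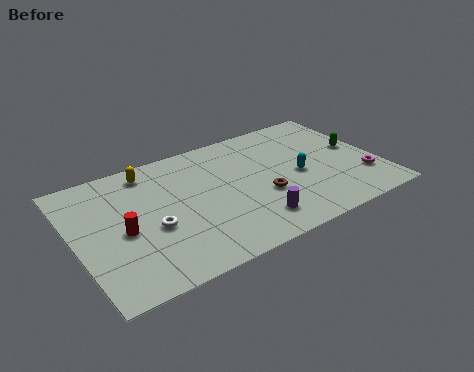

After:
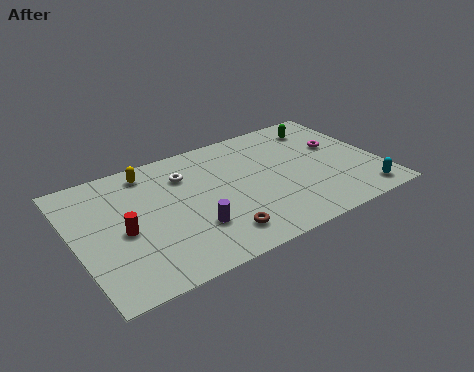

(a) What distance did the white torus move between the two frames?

3.7

The white torus was near (3.7, 3.7) before and (5.8, 6.7) after, so it travelled √(2.1² + 3.0²) ≈ 3.7 units.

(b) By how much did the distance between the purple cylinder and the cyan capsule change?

+5.0

They were about 3.6 units apart before and 8.6 after — 5.0 units further apart.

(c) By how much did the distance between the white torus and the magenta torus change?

-2.9

Before: roughly 10.8 units apart; after: 7.9. That's 2.9 units closer together.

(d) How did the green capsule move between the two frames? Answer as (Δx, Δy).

(-1.4, 2.5)

From the two frames, the green capsule sits at roughly (14.5, 4.9) before and (13.1, 7.4) after.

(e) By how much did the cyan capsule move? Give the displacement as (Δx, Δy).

(2.8, -2.9)

From the two frames, the cyan capsule sits at roughly (11.3, 4.1) before and (14.1, 1.2) after.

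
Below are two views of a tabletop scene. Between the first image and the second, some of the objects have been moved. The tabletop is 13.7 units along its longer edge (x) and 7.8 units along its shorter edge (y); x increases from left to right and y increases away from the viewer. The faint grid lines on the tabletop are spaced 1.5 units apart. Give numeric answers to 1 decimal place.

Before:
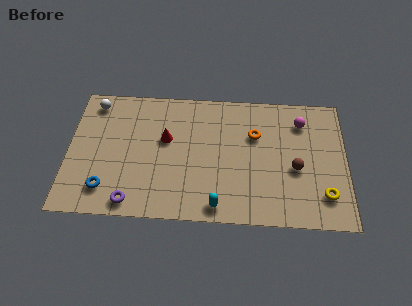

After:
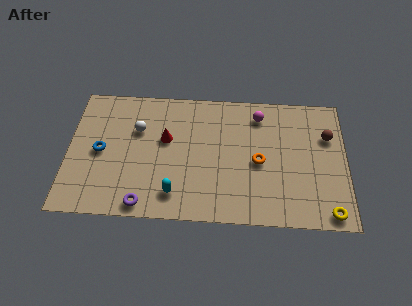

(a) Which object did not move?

the red cone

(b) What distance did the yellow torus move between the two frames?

1.0

From (12.6, 1.8) to (12.8, 0.8), the yellow torus covered √(0.2² + 1.0²) ≈ 1.0 units.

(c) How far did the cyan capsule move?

2.2

The cyan capsule moved from about (7.4, 0.9) to (5.3, 1.5), a distance of √(2.1² + 0.6²) ≈ 2.2.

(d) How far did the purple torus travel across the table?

0.6

The purple torus moved from about (3.2, 0.9) to (3.8, 0.8), a distance of √(0.6² + 0.1²) ≈ 0.6.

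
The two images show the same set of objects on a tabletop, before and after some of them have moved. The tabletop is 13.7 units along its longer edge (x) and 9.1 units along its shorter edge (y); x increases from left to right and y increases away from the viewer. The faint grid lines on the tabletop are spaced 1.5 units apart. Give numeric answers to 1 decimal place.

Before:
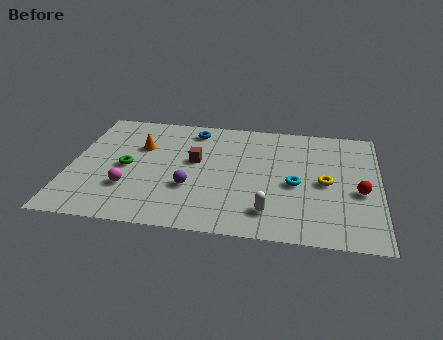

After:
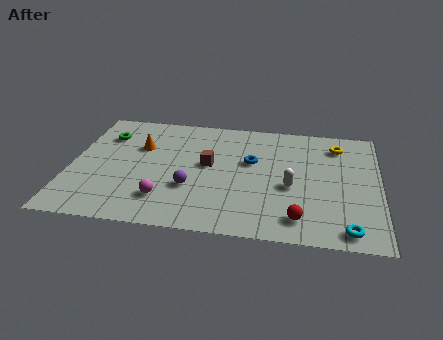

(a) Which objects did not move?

the orange cone and the purple sphere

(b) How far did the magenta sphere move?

1.7

The magenta sphere moved from about (2.7, 2.7) to (4.3, 2.1), a distance of √(1.6² + 0.6²) ≈ 1.7.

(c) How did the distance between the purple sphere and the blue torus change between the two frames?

-1.1

The distance was about 4.6 in the first image and 3.5 in the second, so they moved 1.1 units closer together.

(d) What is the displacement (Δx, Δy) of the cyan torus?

(2.3, -3.0)

The cyan torus started near (10.0, 4.0) and ended near (12.3, 1.0).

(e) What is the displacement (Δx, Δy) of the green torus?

(-1.1, 2.4)

From the two frames, the green torus sits at roughly (2.5, 4.3) before and (1.4, 6.7) after.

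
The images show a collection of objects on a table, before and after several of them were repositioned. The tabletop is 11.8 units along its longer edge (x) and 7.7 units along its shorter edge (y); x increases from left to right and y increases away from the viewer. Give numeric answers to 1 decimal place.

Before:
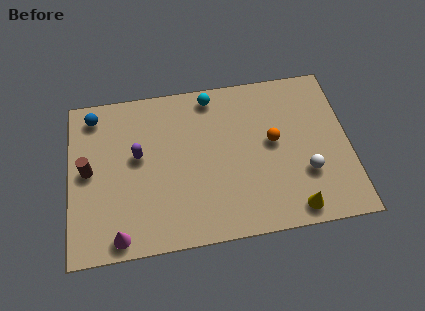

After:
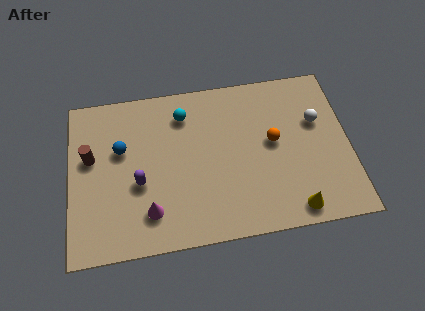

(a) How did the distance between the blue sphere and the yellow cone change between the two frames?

-1.9

They were about 10.0 units apart before and 8.1 after — 1.9 units closer together.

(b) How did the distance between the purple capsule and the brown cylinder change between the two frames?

+0.4

The distance was about 2.1 in the first image and 2.5 in the second, so they moved 0.4 units further apart.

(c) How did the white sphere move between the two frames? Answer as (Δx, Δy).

(0.6, 2.4)

The white sphere was at about (9.9, 2.5) and moved to about (10.5, 4.9).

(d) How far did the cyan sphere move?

1.4

The cyan sphere moved from about (6.1, 6.8) to (4.9, 6.1), a distance of √(1.2² + 0.7²) ≈ 1.4.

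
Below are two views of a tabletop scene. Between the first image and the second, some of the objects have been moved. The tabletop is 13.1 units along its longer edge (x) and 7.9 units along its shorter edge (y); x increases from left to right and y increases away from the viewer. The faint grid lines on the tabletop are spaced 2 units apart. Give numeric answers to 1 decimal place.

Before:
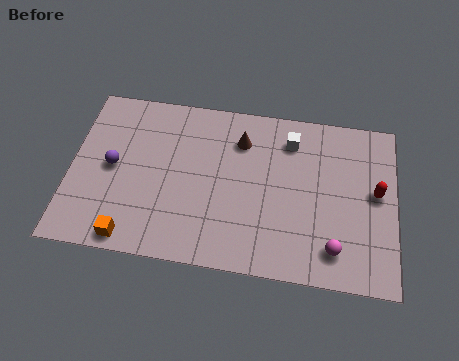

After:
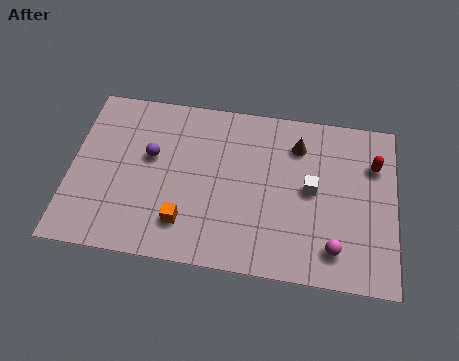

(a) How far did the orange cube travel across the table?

2.3

The orange cube was near (2.6, 0.8) before and (4.7, 1.8) after, so it travelled √(2.1² + 1.0²) ≈ 2.3 units.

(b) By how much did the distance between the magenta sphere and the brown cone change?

-1.1

Before: roughly 6.0 units apart; after: 4.9. That's 1.1 units closer together.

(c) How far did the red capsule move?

1.3

The red capsule moved from about (12.3, 4.3) to (12.2, 5.6), a distance of √(0.1² + 1.3²) ≈ 1.3.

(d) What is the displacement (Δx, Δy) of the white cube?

(0.9, -2.2)

From the two frames, the white cube sits at roughly (8.8, 6.3) before and (9.7, 4.1) after.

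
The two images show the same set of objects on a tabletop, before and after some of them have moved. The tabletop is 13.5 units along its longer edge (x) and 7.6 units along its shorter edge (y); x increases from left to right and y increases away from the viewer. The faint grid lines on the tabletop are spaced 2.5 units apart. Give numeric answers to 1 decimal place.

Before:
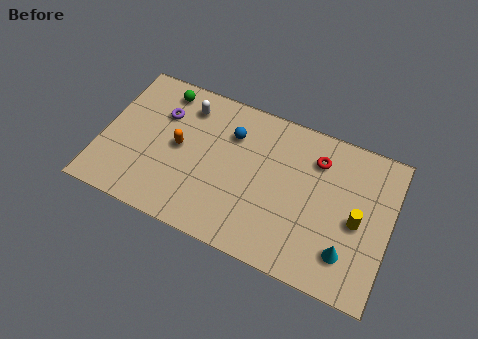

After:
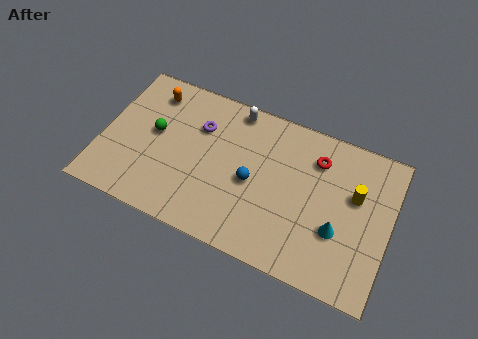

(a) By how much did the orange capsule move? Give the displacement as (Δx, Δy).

(-1.6, 2.3)

The orange capsule was at about (3.6, 3.9) and moved to about (2.0, 6.2).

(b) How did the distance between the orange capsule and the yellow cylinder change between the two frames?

+1.5

Before: roughly 8.4 units apart; after: 9.9. That's 1.5 units further apart.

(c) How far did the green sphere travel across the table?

2.3

From (2.5, 6.5) to (2.4, 4.2), the green sphere covered √(0.1² + 2.3²) ≈ 2.3 units.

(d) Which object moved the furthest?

the orange capsule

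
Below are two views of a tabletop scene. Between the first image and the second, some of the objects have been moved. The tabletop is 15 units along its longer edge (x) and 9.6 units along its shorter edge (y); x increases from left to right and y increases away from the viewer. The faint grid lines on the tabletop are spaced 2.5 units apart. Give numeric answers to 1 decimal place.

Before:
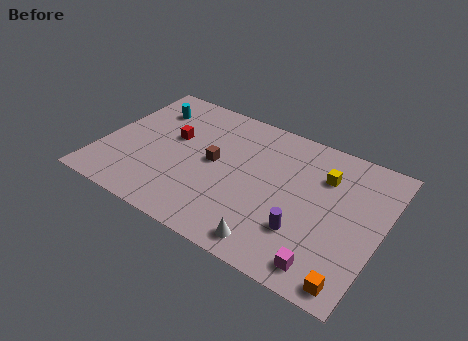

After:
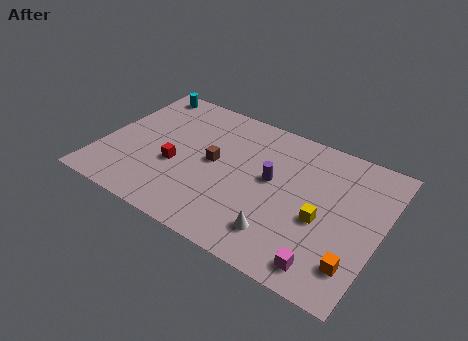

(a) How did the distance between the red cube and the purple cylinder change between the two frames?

-2.9

The distance was about 8.1 in the first image and 5.2 in the second, so they moved 2.9 units closer together.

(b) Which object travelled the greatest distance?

the purple cylinder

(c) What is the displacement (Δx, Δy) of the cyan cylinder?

(-0.6, 1.3)

The cyan cylinder was at about (2.0, 7.3) and moved to about (1.4, 8.6).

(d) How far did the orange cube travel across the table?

1.1

The orange cube was near (14.0, 1.0) before and (14.0, 2.1) after, so it travelled √(0.0² + 1.1²) ≈ 1.1 units.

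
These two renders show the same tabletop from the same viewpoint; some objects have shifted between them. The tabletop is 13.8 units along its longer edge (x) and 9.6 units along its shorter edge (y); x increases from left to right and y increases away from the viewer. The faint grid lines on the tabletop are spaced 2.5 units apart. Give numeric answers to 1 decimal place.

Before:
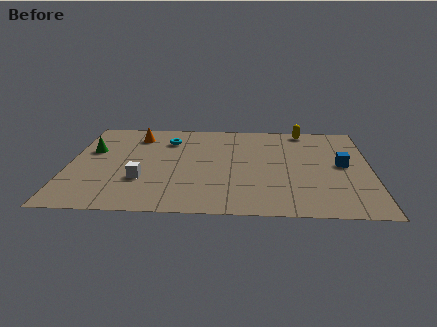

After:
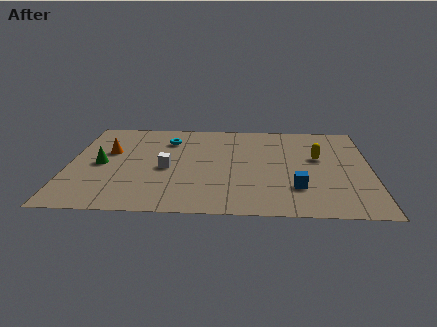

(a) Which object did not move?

the cyan torus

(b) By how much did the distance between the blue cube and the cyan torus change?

-0.8

The distance was about 8.3 in the first image and 7.5 in the second, so they moved 0.8 units closer together.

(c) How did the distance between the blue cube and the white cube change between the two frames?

-3.2

The distance was about 9.3 in the first image and 6.1 in the second, so they moved 3.2 units closer together.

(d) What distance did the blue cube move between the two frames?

3.2

The blue cube moved from about (12.5, 5.0) to (10.4, 2.6), a distance of √(2.1² + 2.4²) ≈ 3.2.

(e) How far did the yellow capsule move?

3.1

The yellow capsule moved from about (10.8, 8.7) to (11.4, 5.7), a distance of √(0.6² + 3.0²) ≈ 3.1.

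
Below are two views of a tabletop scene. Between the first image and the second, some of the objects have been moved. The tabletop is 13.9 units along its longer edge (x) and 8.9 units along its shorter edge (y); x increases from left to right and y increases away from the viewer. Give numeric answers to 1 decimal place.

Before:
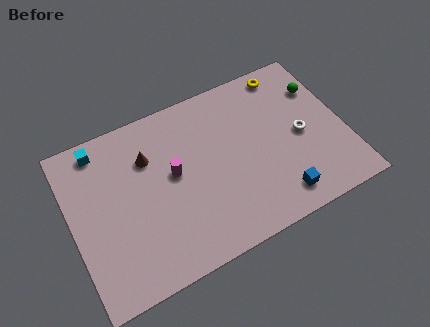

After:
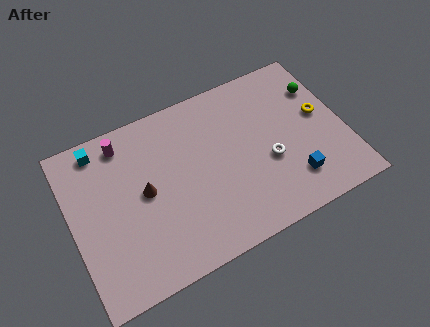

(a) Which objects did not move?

the cyan cube and the green sphere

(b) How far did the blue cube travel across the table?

1.0

The blue cube was near (10.1, 1.4) before and (10.9, 2.0) after, so it travelled √(0.8² + 0.6²) ≈ 1.0 units.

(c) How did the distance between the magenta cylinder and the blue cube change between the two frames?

+3.7

The distance was about 6.0 in the first image and 9.7 in the second, so they moved 3.7 units further apart.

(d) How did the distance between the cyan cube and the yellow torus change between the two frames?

+1.7

They were about 9.7 units apart before and 11.4 after — 1.7 units further apart.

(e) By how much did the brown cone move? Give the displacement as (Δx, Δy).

(-0.4, -1.7)

From the two frames, the brown cone sits at roughly (4.1, 6.3) before and (3.7, 4.6) after.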